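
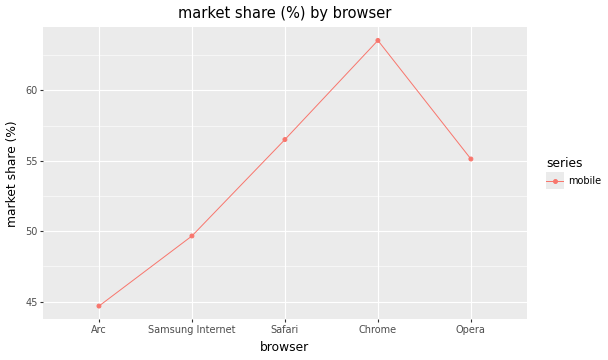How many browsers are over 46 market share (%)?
Above 46: Samsung Internet, Safari, Chrome, Opera.

4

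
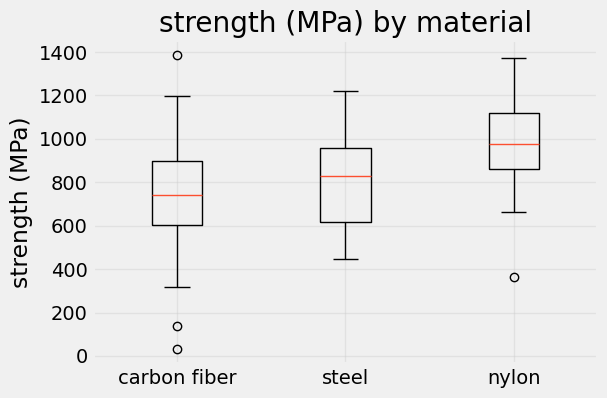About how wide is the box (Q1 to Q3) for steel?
Q3 ≈ 950, Q1 ≈ 625; IQR ≈ 325.

≈ 325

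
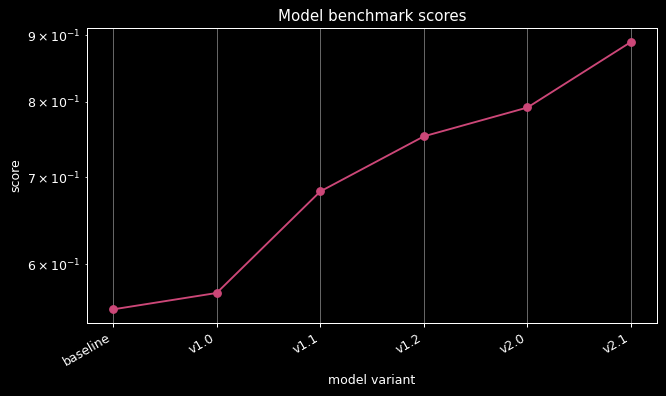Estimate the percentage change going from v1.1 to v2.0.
≈ +14.3%

v1.1 ≈ 0.70, v2.0 ≈ 0.80; (0.80 − 0.70) / 0.70 ≈ +14.3%.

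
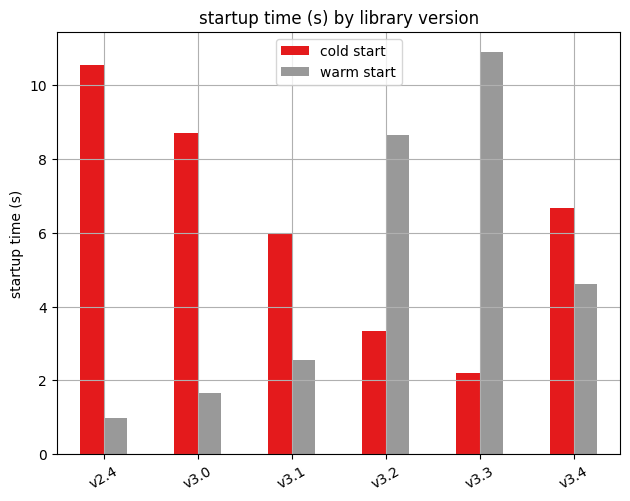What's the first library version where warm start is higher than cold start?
v3.2

v3.1: warm start ≈ 3 vs cold start ≈ 6 (not yet); v3.2: warm start ≈ 9 vs cold start ≈ 3 (first crossover).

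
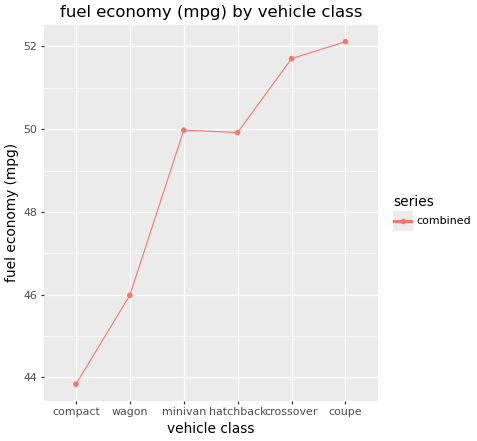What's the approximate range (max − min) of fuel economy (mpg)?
≈ 8

Max coupe ≈ 52, min compact ≈ 44; range ≈ 8.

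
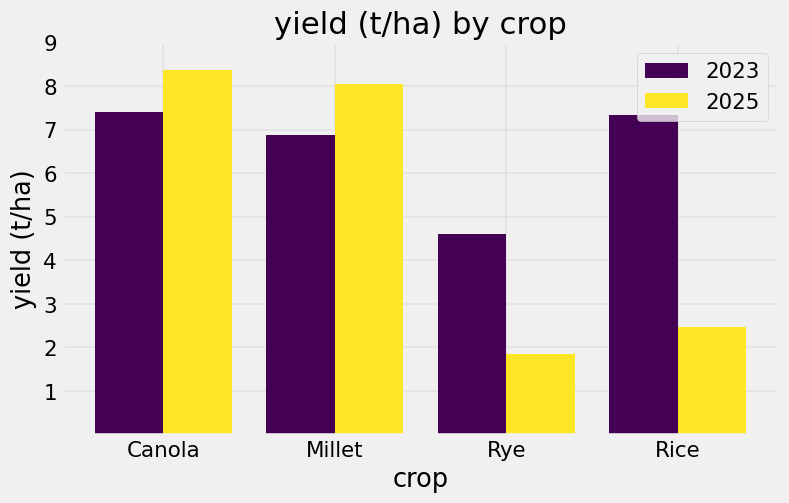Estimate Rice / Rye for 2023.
≈ 1.4×

Rice ≈ 7, Rye ≈ 5; 7/5 ≈ 1.4.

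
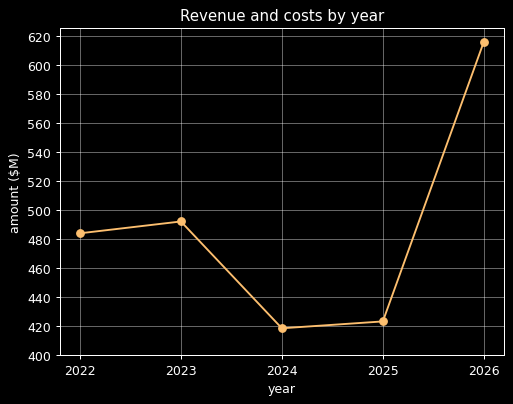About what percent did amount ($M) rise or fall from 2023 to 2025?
≈ -16%

2023 ≈ 500, 2025 ≈ 420; (420 − 500) / 500 ≈ -16%.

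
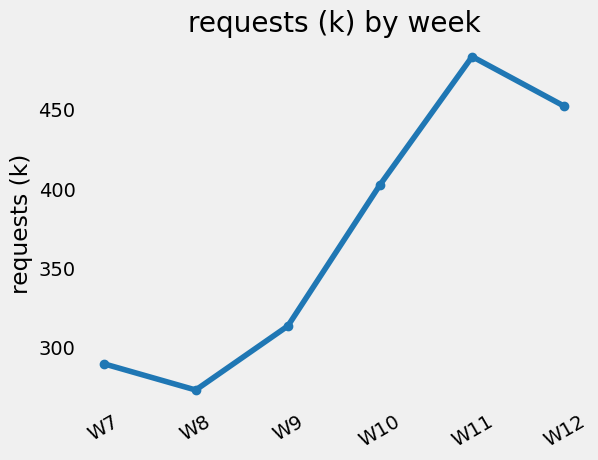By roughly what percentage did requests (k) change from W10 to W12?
W10 ≈ 400, W12 ≈ 460; (460 − 400) / 400 ≈ +15%.

≈ +15%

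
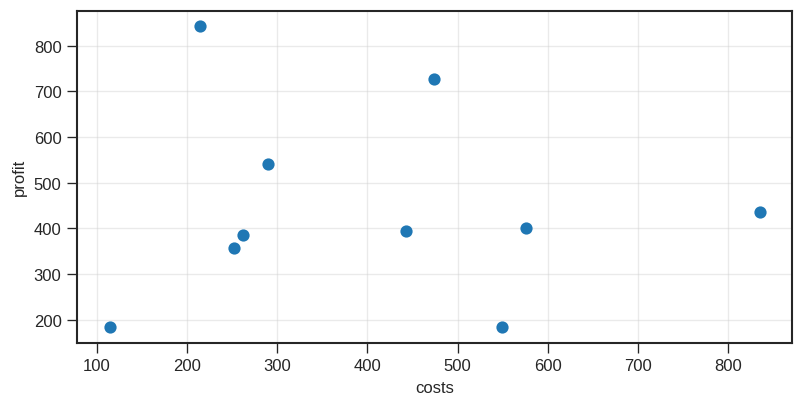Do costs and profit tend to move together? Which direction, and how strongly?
Points are roughly uncorrelated; weak (|r| ≈ 0.1).

no clear correlation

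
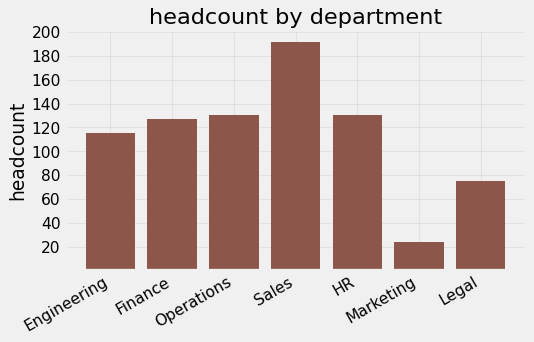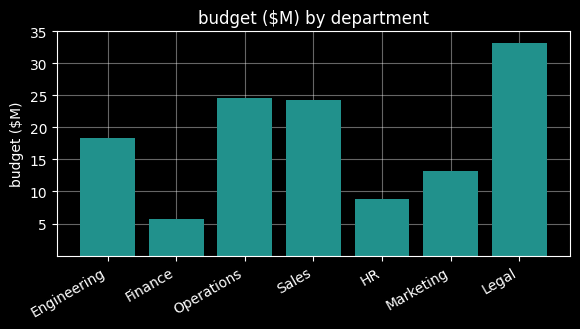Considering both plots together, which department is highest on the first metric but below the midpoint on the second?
HR

Chart 2 median budget ($M) ≈ 20; below-median departments: Finance, HR, Marketing. Among those, HR has the highest headcount (≈ 140).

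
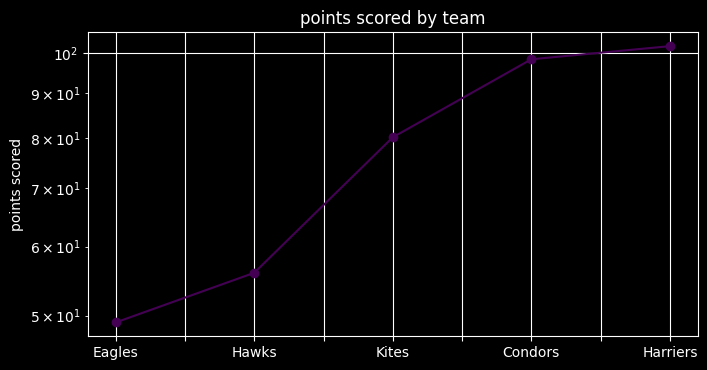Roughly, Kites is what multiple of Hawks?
≈ 1.45×

Kites ≈ 80, Hawks ≈ 55; 80/55 ≈ 1.45.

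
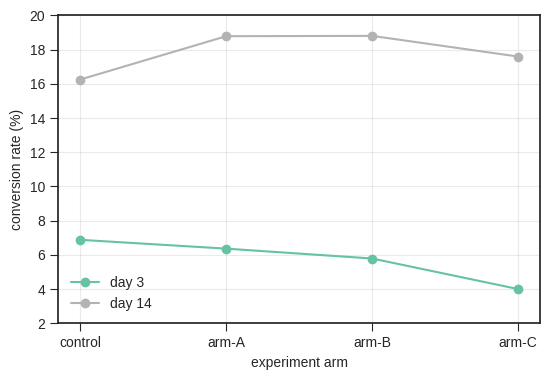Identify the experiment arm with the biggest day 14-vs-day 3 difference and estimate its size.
arm-C, ≈ 14 %

arm-C: day 14 ≈ 18, day 3 ≈ 4 → gap ≈ 14. Next-largest (arm-B) is only ≈ 12.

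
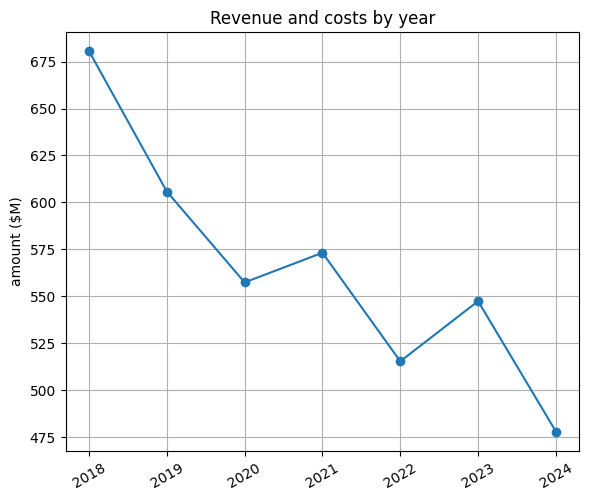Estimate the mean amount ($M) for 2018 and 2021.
≈ 630

(680 + 580) / 2 ≈ 630.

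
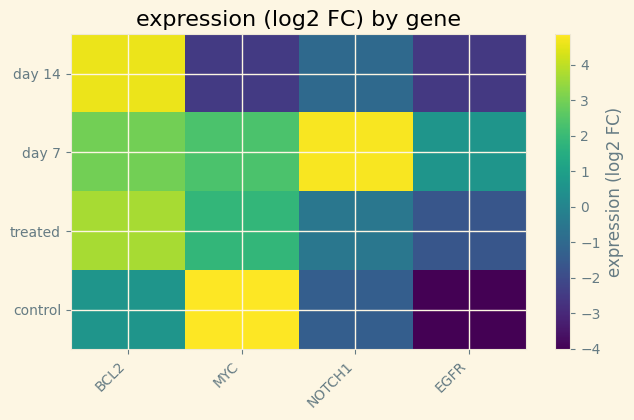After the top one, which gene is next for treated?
MYC

Top 3 for treated: BCL2 ≈ 4, MYC ≈ 2, NOTCH1 ≈ 0.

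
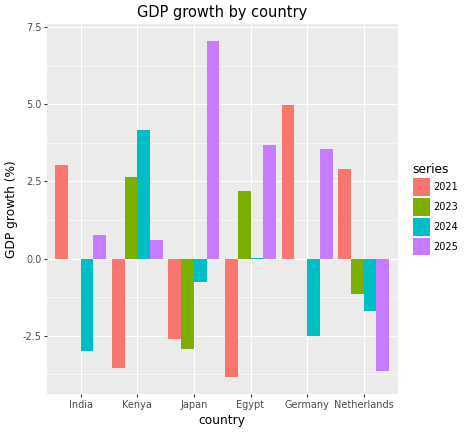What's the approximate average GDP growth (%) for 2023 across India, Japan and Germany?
≈ -1

(0 + -3 + 0) / 3 ≈ -1.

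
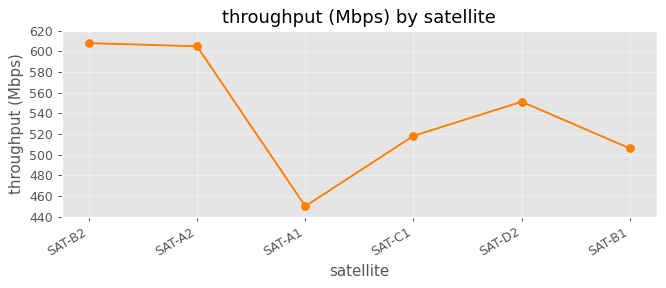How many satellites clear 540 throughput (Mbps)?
3

Above 540: SAT-B2, SAT-A2, SAT-D2.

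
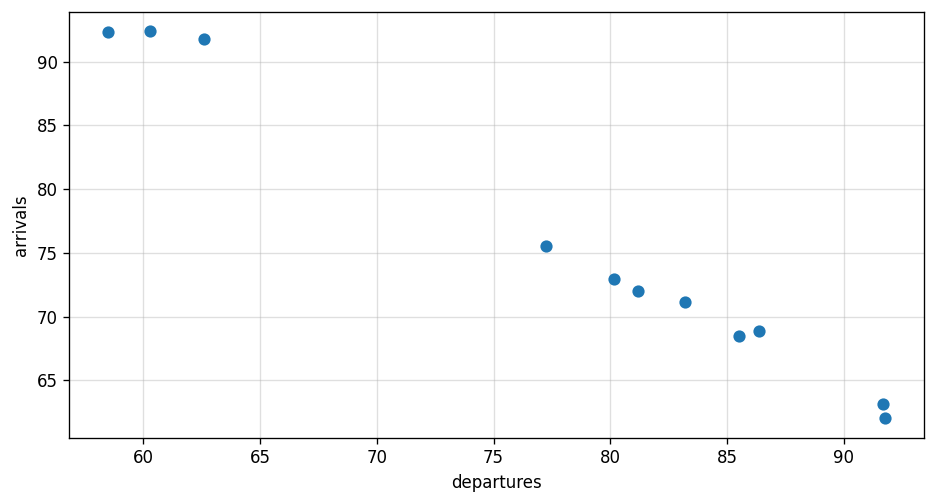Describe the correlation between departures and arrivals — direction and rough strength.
negative, strong

Points are negatively correlated; strong (|r| ≈ 1.0).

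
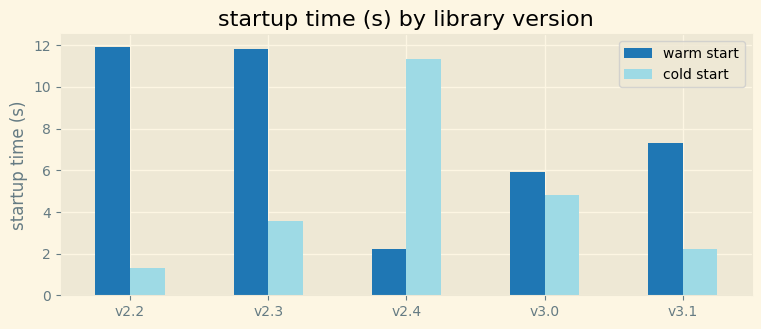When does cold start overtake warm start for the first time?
v2.4

v2.3: cold start ≈ 4 vs warm start ≈ 12 (not yet); v2.4: cold start ≈ 11 vs warm start ≈ 2 (first crossover).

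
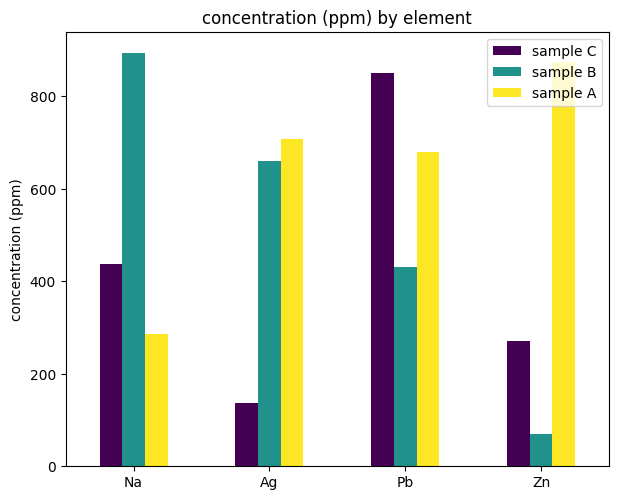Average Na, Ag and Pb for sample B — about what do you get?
≈ 667

(900 + 700 + 400) / 3 ≈ 667.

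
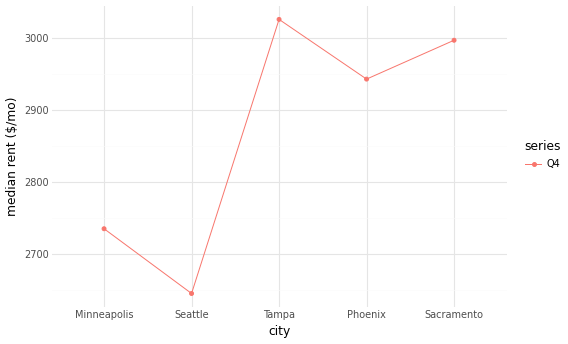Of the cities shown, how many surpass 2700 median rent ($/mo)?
4

Above 2700: Minneapolis, Tampa, Phoenix, Sacramento.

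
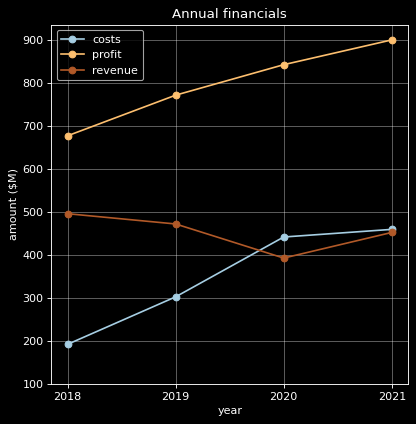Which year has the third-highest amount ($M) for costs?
2019

Top 4 for costs: 2021 ≈ 500, 2020 ≈ 400, 2019 ≈ 300, 2018 ≈ 200.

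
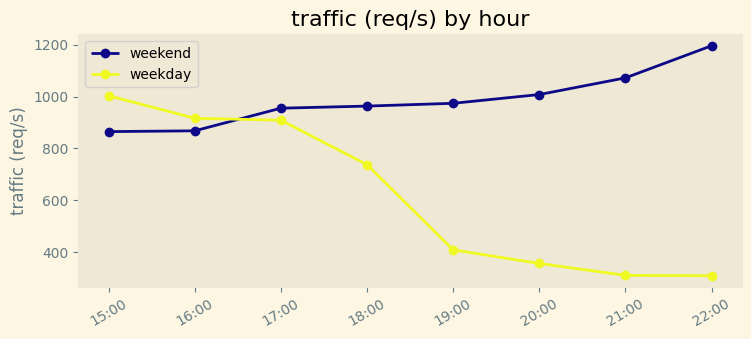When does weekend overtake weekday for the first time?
17:00

16:00: weekend ≈ 900 vs weekday ≈ 900 (not yet); 17:00: weekend ≈ 1000 vs weekday ≈ 900 (first crossover).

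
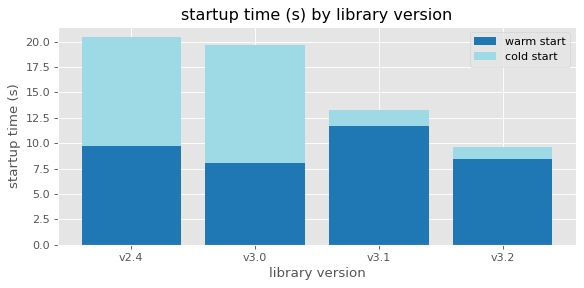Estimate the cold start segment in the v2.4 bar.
cold start top ≈ 20, bottom ≈ 10; segment ≈ 10.

≈ 10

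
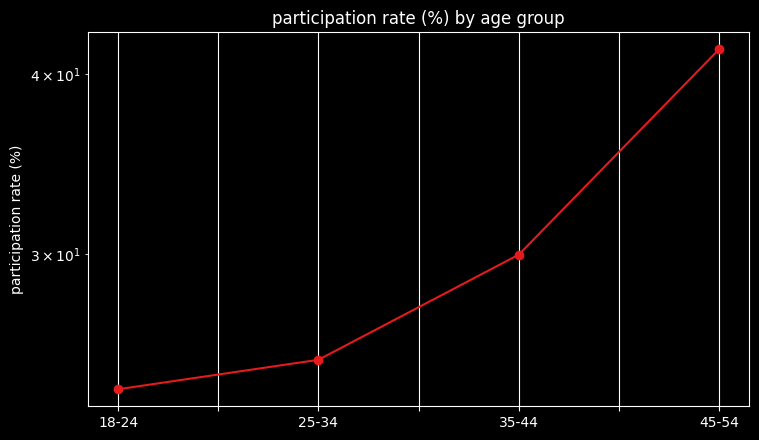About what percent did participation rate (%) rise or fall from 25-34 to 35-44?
≈ +15.4%

25-34 ≈ 26, 35-44 ≈ 30; (30 − 26) / 26 ≈ +15.4%.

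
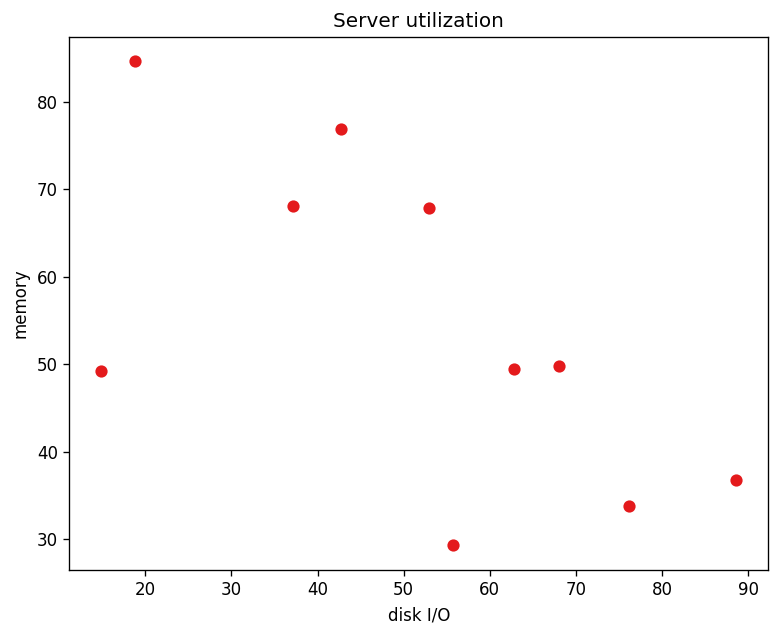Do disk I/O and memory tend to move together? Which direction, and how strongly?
negative, moderate

Points are negatively correlated; moderate (|r| ≈ 0.6).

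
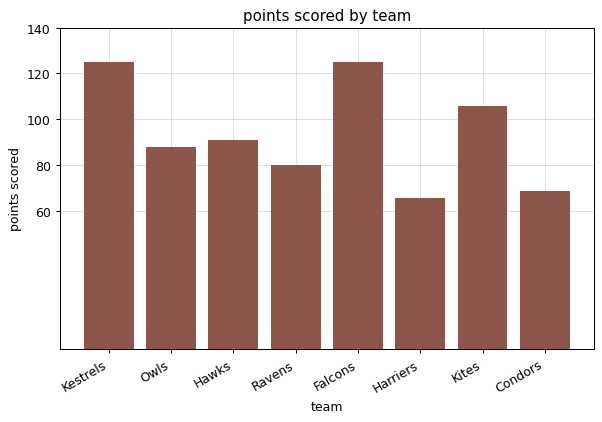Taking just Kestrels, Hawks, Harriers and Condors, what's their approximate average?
(120 + 100 + 60 + 60) / 4 ≈ 85.

≈ 85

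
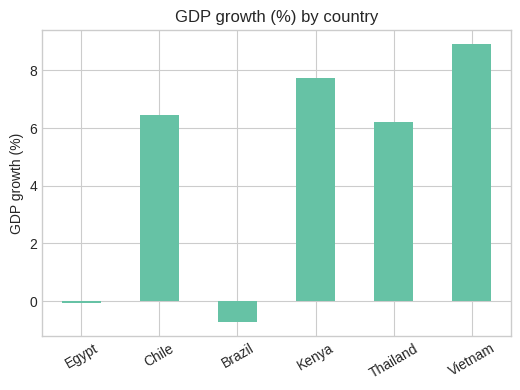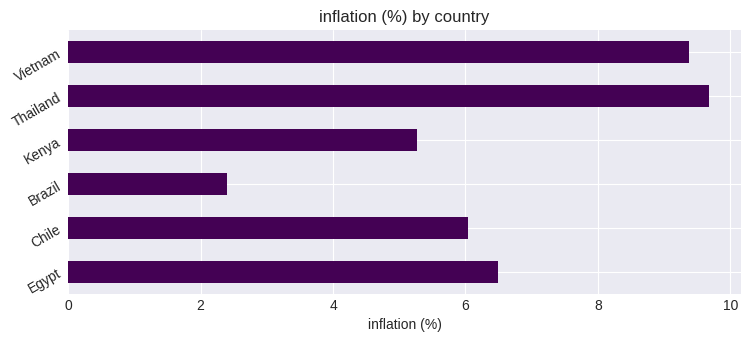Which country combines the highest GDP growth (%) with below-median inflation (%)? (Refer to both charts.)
Chart 2 median inflation (%) ≈ 6; below-median countries: Chile, Brazil, Kenya. Among those, Kenya has the highest GDP growth (%) (≈ 8).

Kenya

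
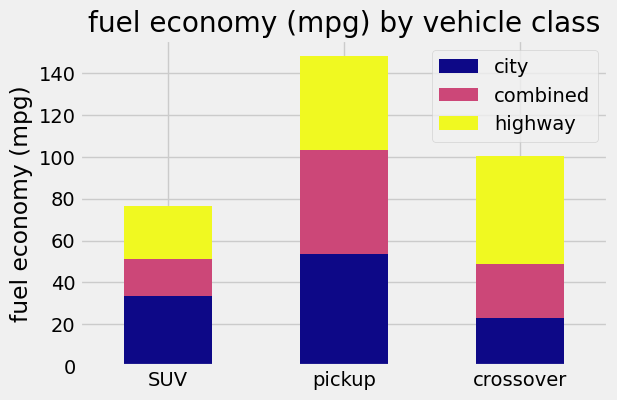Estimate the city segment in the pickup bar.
city top ≈ 60, bottom ≈ 0; segment ≈ 60.

≈ 60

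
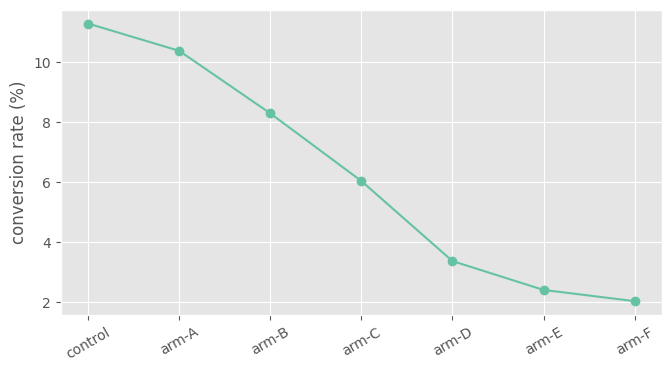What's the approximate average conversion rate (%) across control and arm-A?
≈ 10

(11 + 10) / 2 ≈ 10.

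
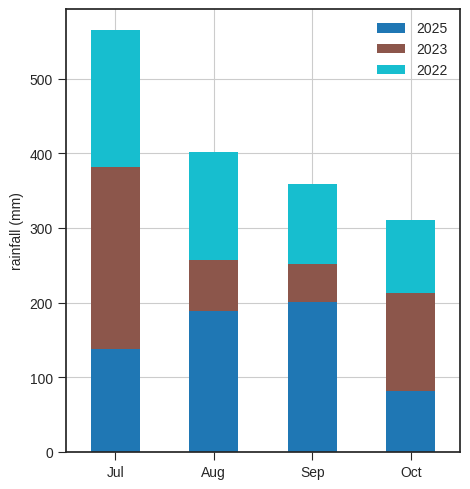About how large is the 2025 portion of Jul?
2025 top ≈ 150, bottom ≈ 0; segment ≈ 150.

≈ 150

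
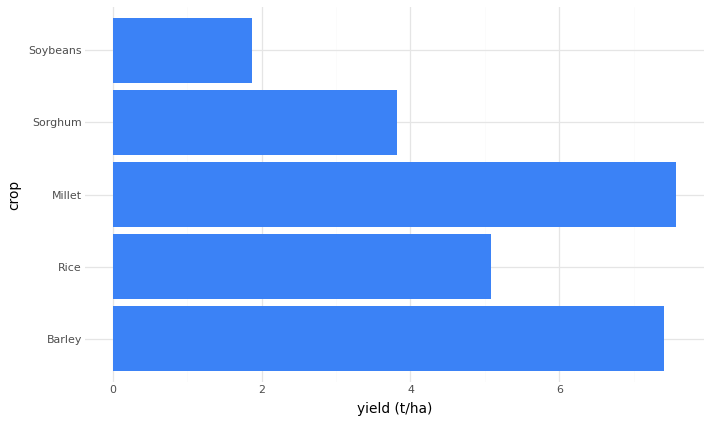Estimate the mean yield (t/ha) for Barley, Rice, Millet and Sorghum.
(7 + 5 + 8 + 4) / 4 ≈ 6.

≈ 6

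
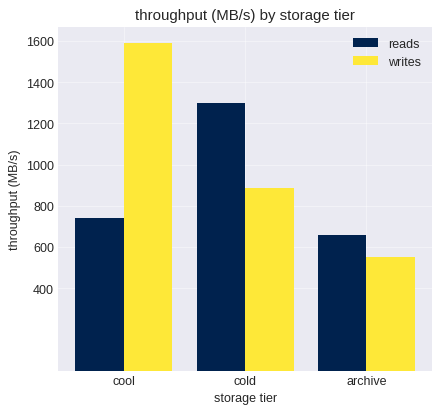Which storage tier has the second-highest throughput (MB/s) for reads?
cool

Top 3 for reads: cold ≈ 1400, cool ≈ 800, archive ≈ 600.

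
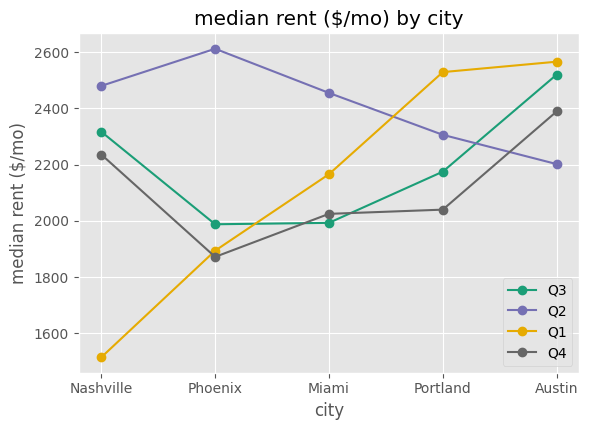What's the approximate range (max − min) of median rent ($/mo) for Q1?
Max Austin ≈ 2600, min Nashville ≈ 1500; range ≈ 1100.

≈ 1100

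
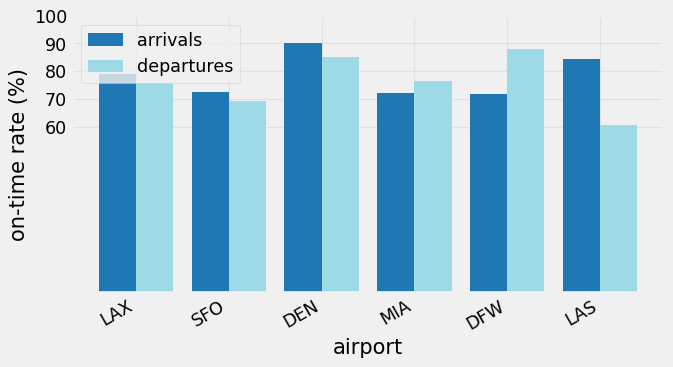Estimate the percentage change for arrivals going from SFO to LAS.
SFO ≈ 70, LAS ≈ 80; (80 − 70) / 70 ≈ +14.3%.

≈ +14.3%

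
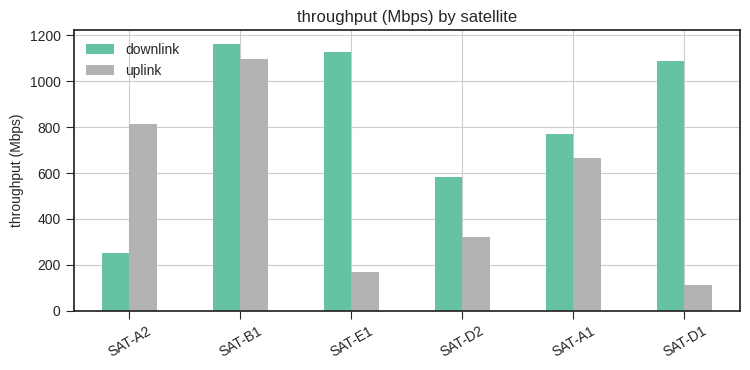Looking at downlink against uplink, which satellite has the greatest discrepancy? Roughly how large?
SAT-D1, ≈ 1000 Mbps

SAT-D1: downlink ≈ 1100, uplink ≈ 100 → gap ≈ 1000. Next-largest (SAT-E1) is only ≈ 900.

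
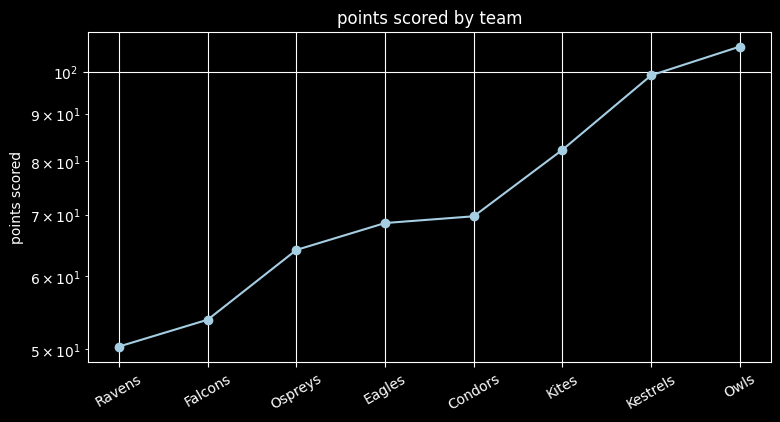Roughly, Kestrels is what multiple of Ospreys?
Kestrels ≈ 100, Ospreys ≈ 65; 100/65 ≈ 1.54.

≈ 1.54×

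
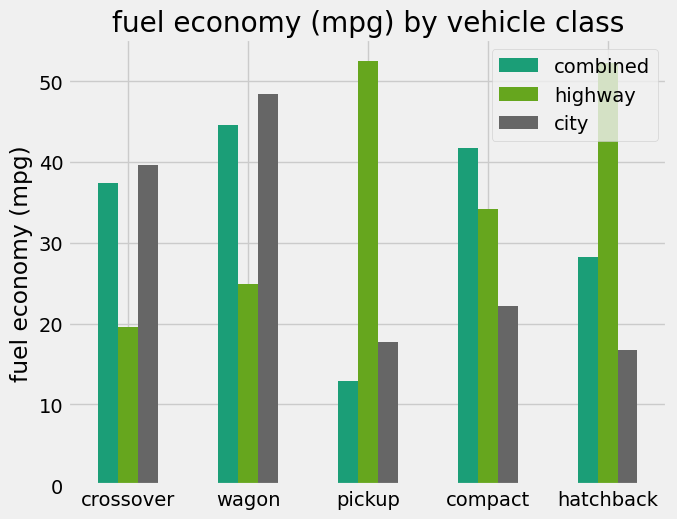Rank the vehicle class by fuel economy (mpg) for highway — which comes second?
Top 3 for highway: pickup ≈ 55, hatchback ≈ 50, compact ≈ 35.

hatchback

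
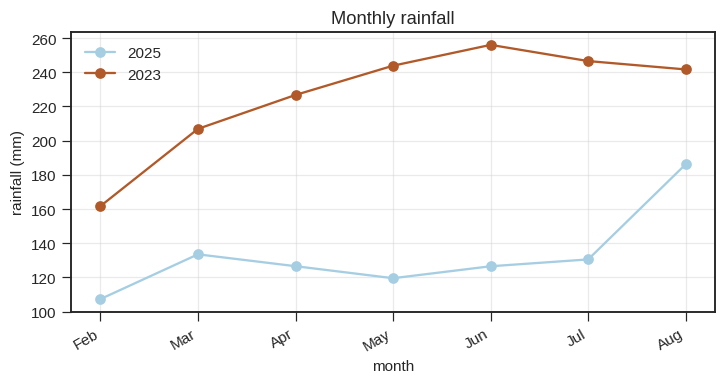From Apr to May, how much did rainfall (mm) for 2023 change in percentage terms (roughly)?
≈ +9.1%

Apr ≈ 220, May ≈ 240; (240 − 220) / 220 ≈ +9.1%.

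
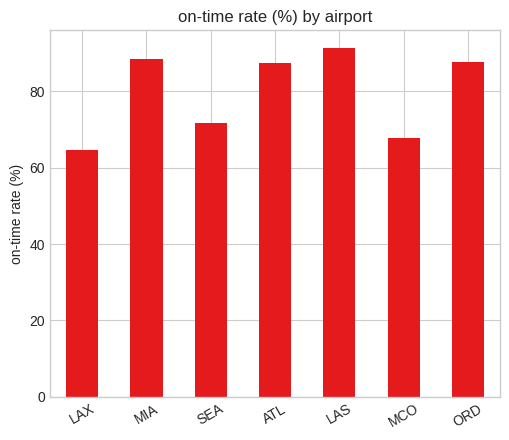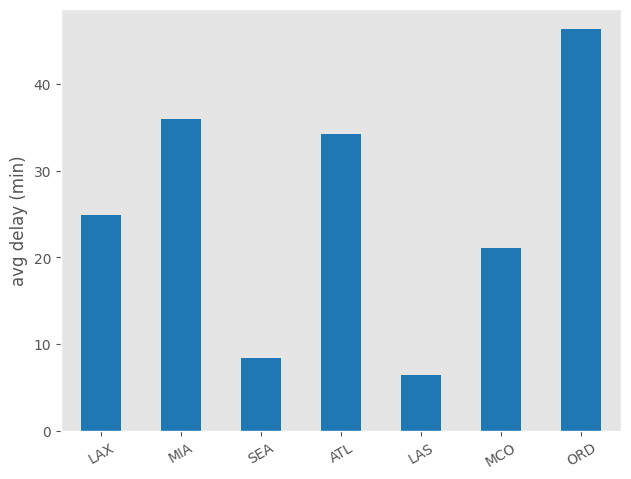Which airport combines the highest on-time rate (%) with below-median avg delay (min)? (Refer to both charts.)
LAS

Chart 2 median avg delay (min) ≈ 25; below-median airports: SEA, LAS, MCO. Among those, LAS has the highest on-time rate (%) (≈ 90).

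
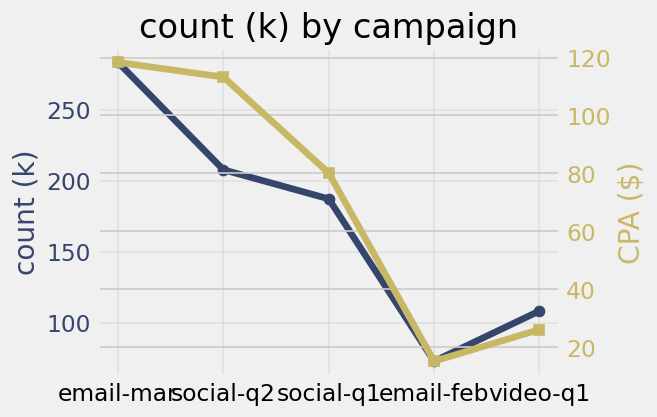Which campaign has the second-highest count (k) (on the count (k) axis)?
social-q2

Top 3 (on the count (k) axis): email-mar ≈ 280, social-q2 ≈ 200, social-q1 ≈ 180.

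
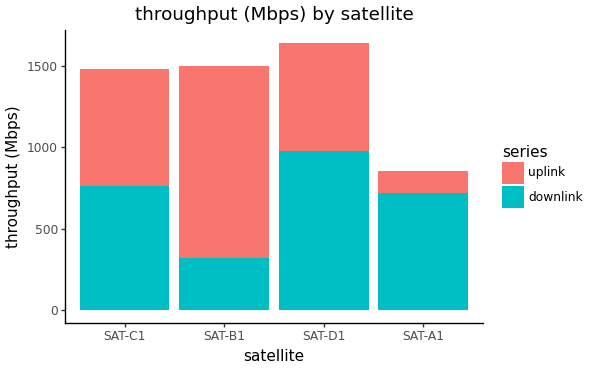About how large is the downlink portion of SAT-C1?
downlink top ≈ 800, bottom ≈ 0; segment ≈ 800.

≈ 800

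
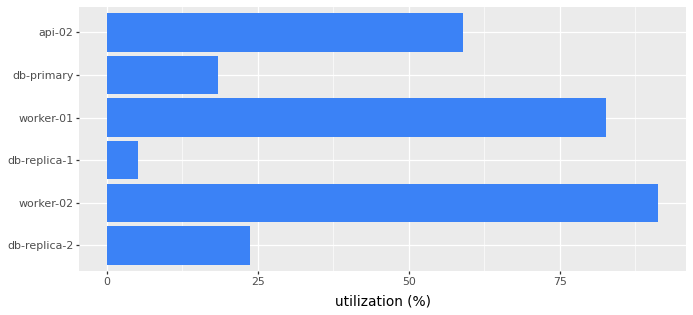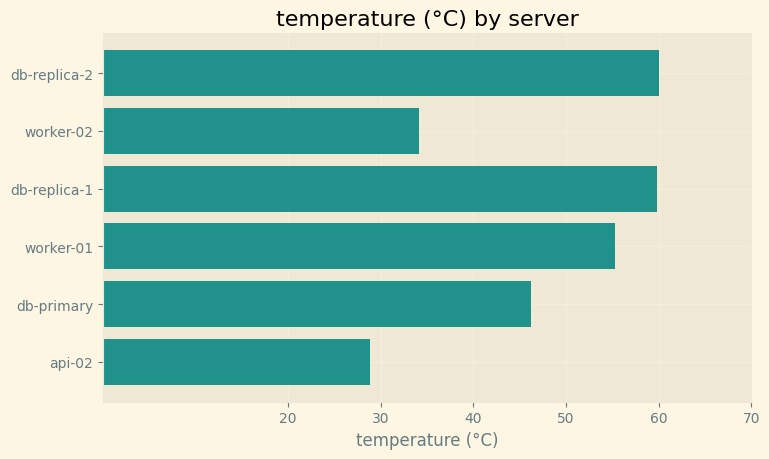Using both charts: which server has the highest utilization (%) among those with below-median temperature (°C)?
Chart 2 median temperature (°C) ≈ 50; below-median servers: worker-02, db-primary, api-02. Among those, worker-02 has the highest utilization (%) (≈ 90).

worker-02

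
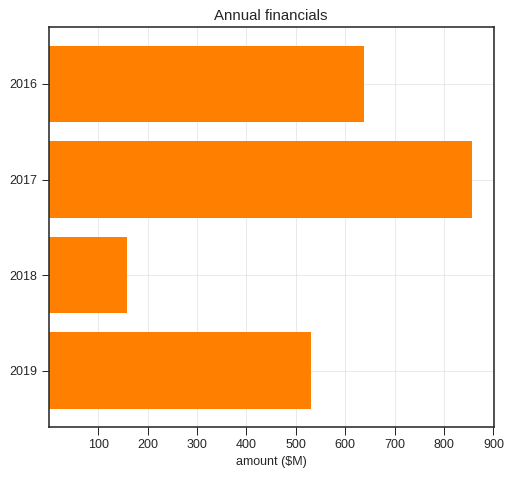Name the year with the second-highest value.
2016

Top 3: 2017 ≈ 900, 2016 ≈ 600, 2019 ≈ 500.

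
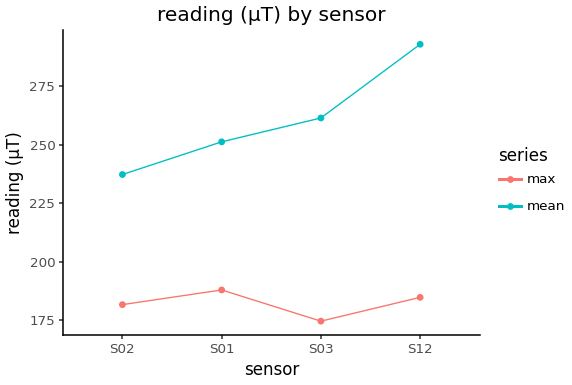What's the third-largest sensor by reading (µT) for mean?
S01

Top 4 for mean: S12 ≈ 290, S03 ≈ 260, S01 ≈ 250, S02 ≈ 240.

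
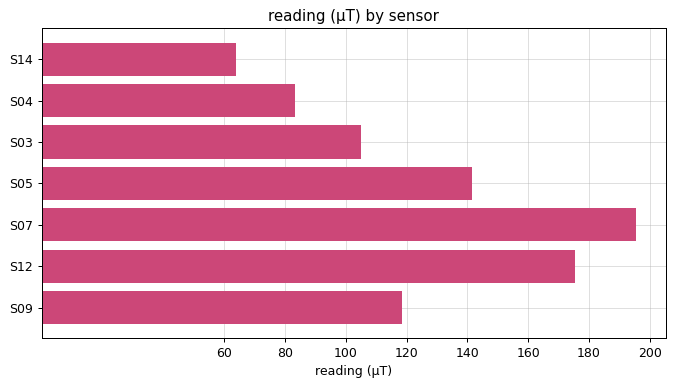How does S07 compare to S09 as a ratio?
≈ 1.67×

S07 ≈ 200, S09 ≈ 120; 200/120 ≈ 1.67.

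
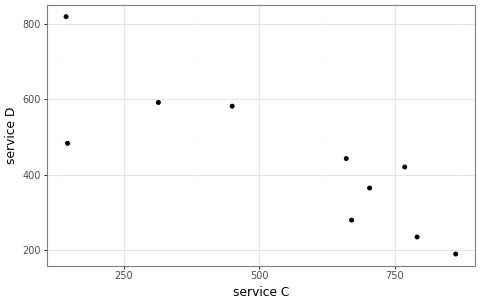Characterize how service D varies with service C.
Points are negatively correlated; strong (|r| ≈ 0.8).

negative, strong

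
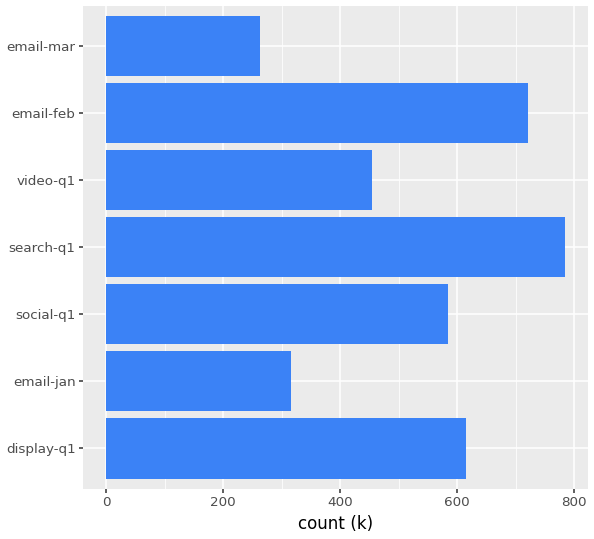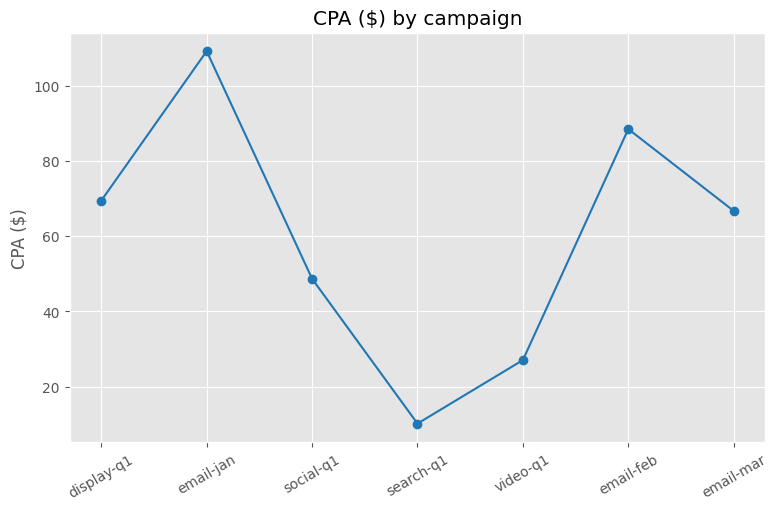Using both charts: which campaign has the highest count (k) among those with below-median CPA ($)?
Chart 2 median CPA ($) ≈ 60; below-median campaigns: social-q1, search-q1, video-q1. Among those, search-q1 has the highest count (k) (≈ 800).

search-q1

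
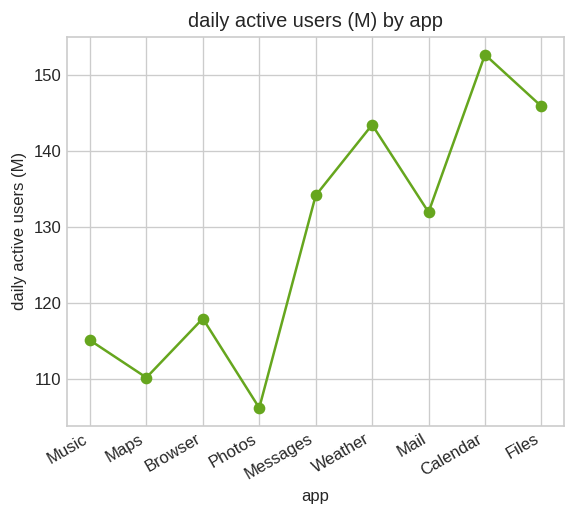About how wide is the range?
≈ 50

Max Calendar ≈ 155, min Photos ≈ 105; range ≈ 50.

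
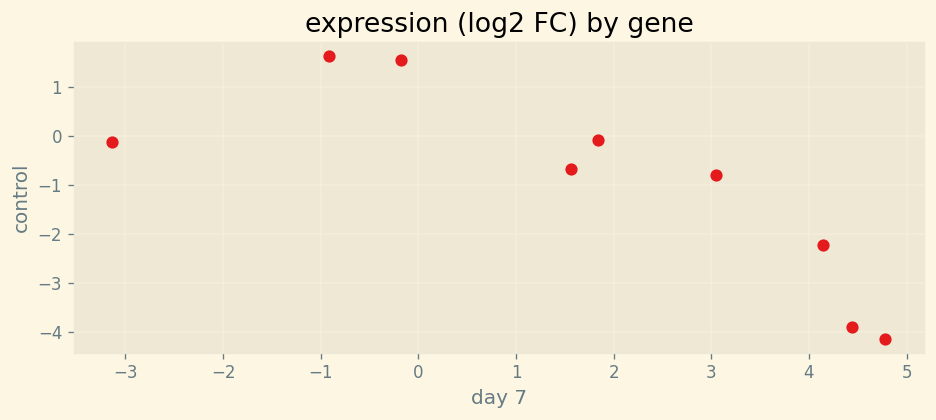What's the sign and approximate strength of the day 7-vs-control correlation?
Points are negatively correlated; strong (|r| ≈ 0.8).

negative, strong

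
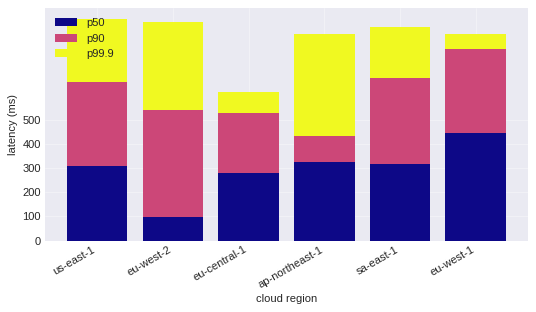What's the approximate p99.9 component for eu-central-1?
p99.9 top ≈ 600, bottom ≈ 500; segment ≈ 100.

≈ 100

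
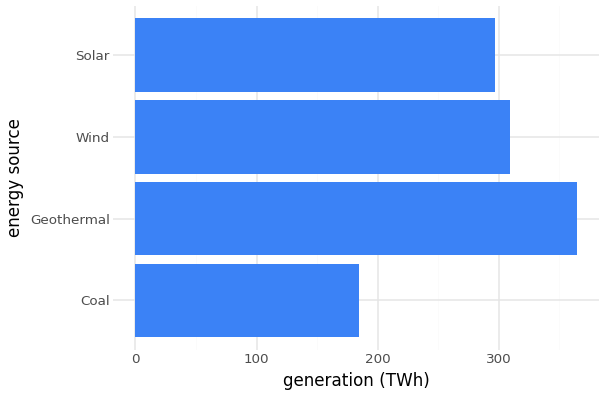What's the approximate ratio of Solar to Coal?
Solar ≈ 300, Coal ≈ 200; 300/200 ≈ 1.5.

≈ 1.5×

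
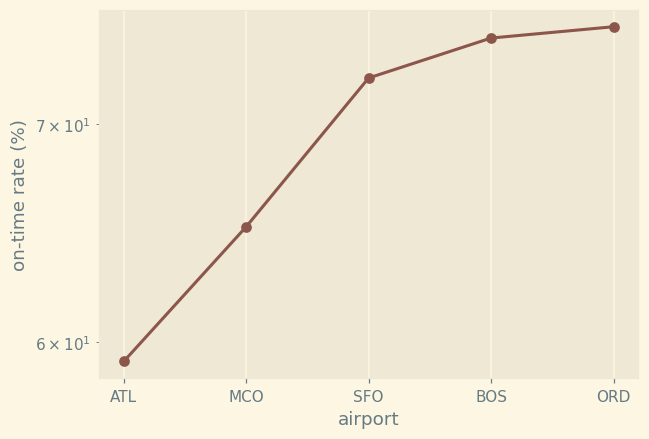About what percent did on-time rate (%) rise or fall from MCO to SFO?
≈ +9.1%

MCO ≈ 66, SFO ≈ 72; (72 − 66) / 66 ≈ +9.1%.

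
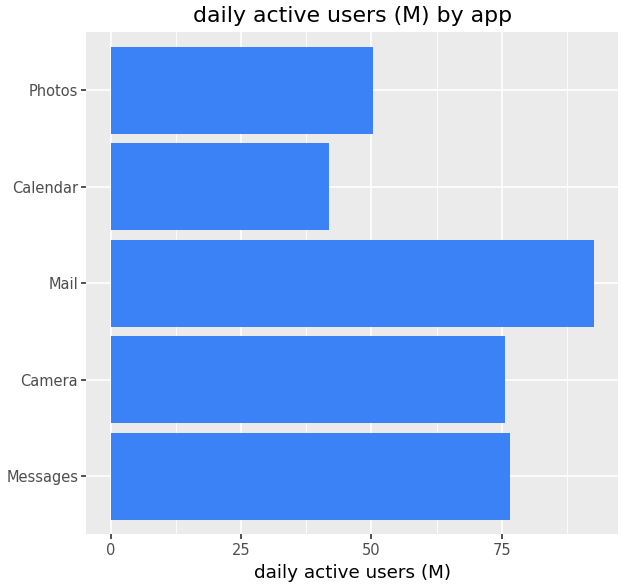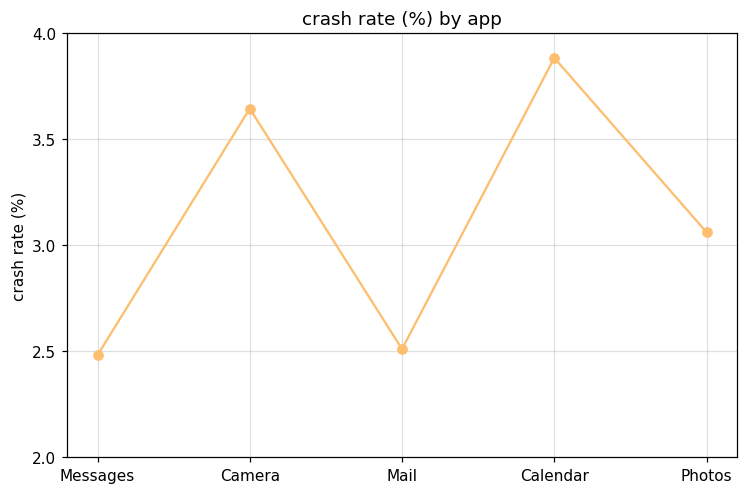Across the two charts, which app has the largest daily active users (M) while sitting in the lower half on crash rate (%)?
Chart 2 median crash rate (%) ≈ 3; below-median apps: Messages, Mail. Among those, Mail has the highest daily active users (M) (≈ 90).

Mail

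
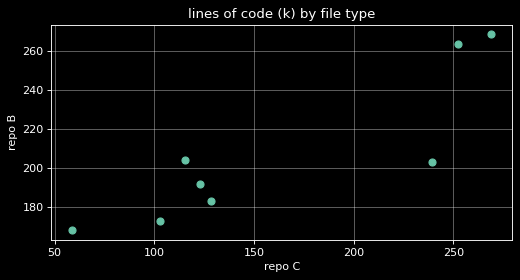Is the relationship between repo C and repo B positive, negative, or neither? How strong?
positive, strong

Points are positively correlated; strong (|r| ≈ 0.9).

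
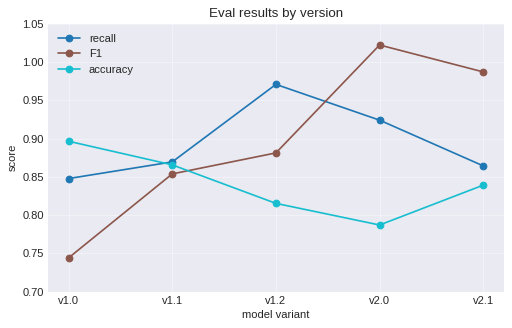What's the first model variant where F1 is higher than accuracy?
v1.1: F1 ≈ 0.85 vs accuracy ≈ 0.85 (not yet); v1.2: F1 ≈ 0.90 vs accuracy ≈ 0.80 (first crossover).

v1.2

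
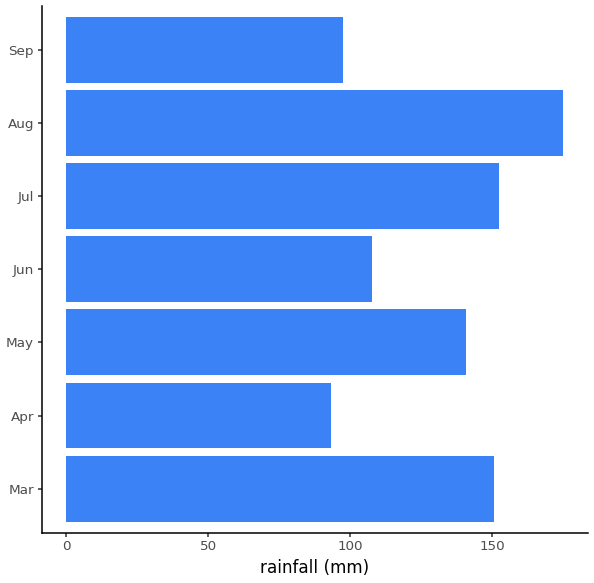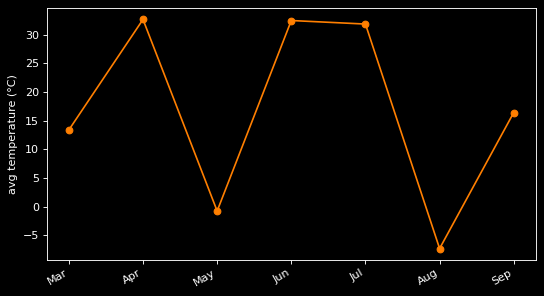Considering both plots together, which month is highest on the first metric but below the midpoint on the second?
Aug

Chart 2 median avg temperature (°C) ≈ 15; below-median months: Mar, May, Aug. Among those, Aug has the highest rainfall (mm) (≈ 180).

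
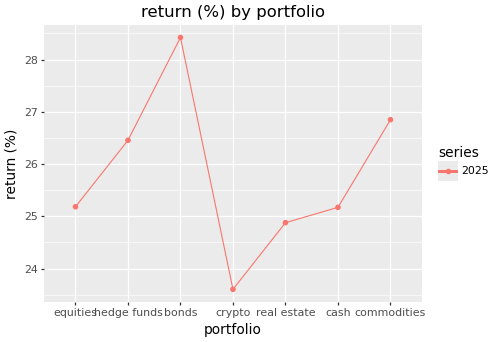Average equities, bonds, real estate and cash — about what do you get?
≈ 25.88

(25.0 + 28.5 + 25.0 + 25.0) / 4 ≈ 25.88.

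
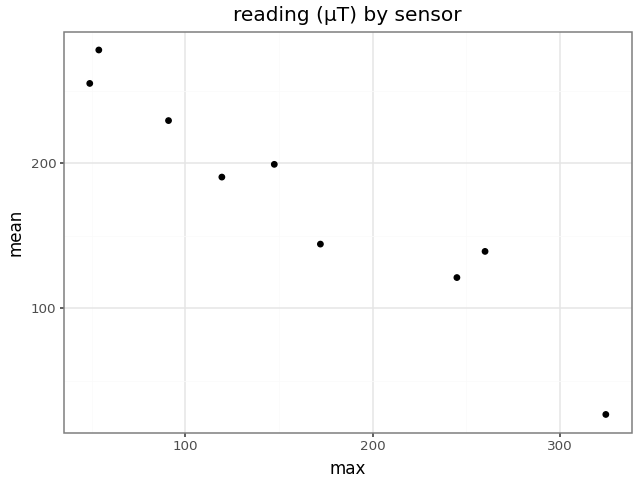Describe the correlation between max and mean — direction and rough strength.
negative, strong

Points are negatively correlated; strong (|r| ≈ 1.0).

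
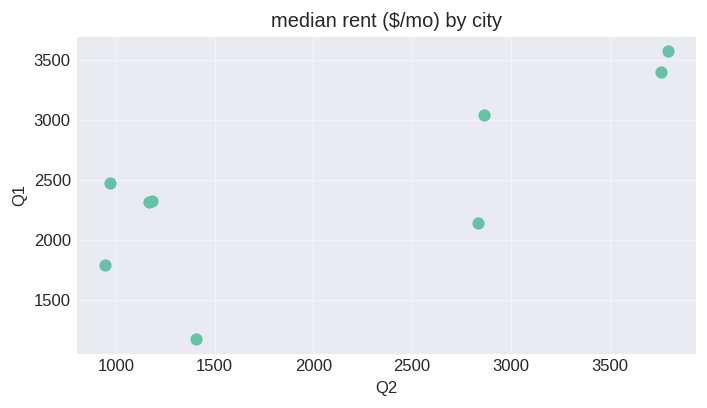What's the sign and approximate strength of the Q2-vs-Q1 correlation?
Points are positively correlated; strong (|r| ≈ 0.8).

positive, strong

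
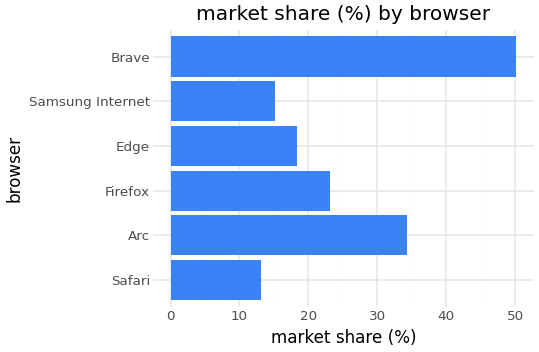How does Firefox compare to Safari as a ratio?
Firefox ≈ 25, Safari ≈ 15; 25/15 ≈ 1.67.

≈ 1.67×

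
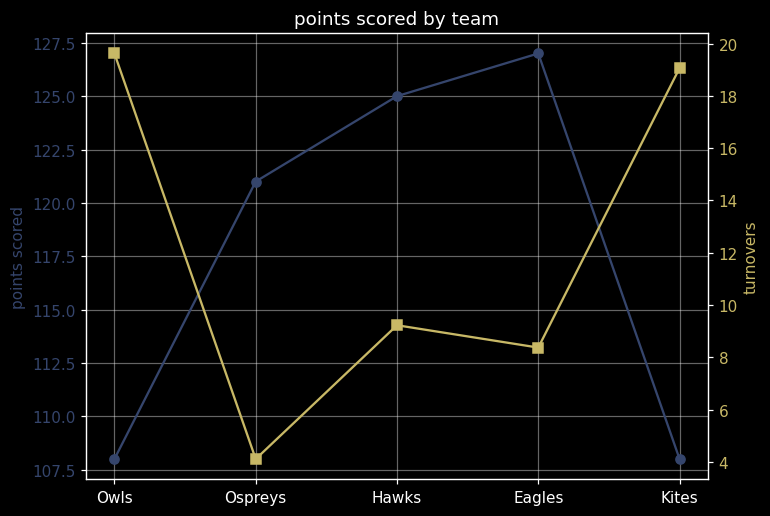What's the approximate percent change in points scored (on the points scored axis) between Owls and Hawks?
Owls ≈ 108, Hawks ≈ 124; (124 − 108) / 108 ≈ +14.8%.

≈ +14.8%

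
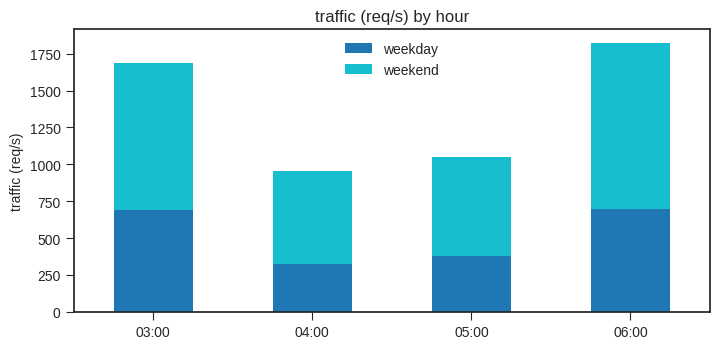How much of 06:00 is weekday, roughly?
≈ 600

weekday top ≈ 600, bottom ≈ 0; segment ≈ 600.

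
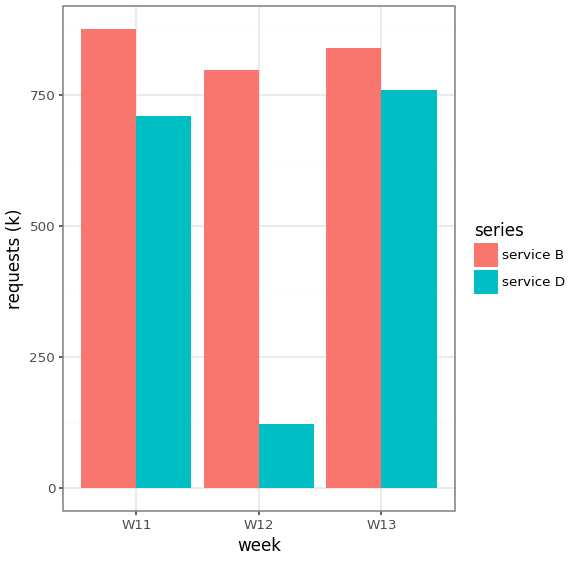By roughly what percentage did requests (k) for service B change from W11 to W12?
≈ -11.1%

W11 ≈ 900, W12 ≈ 800; (800 − 900) / 900 ≈ -11.1%.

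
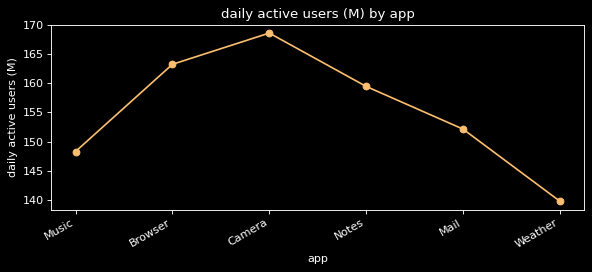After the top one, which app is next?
Top 3: Camera ≈ 170, Browser ≈ 165, Notes ≈ 160.

Browser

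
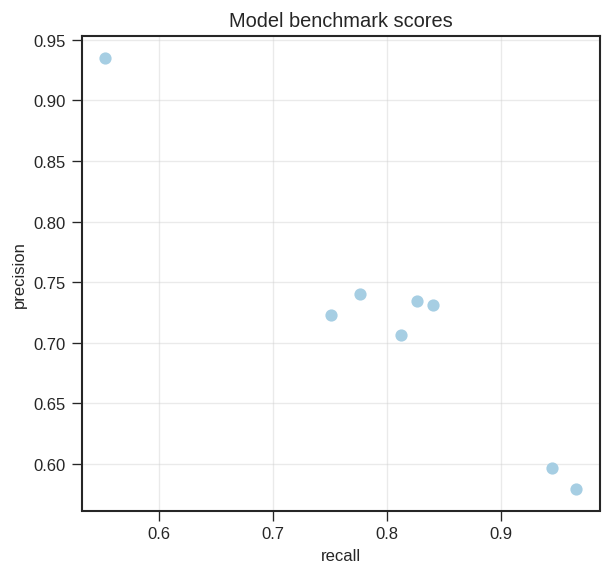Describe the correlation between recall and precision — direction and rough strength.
negative, strong

Points are negatively correlated; strong (|r| ≈ 1.0).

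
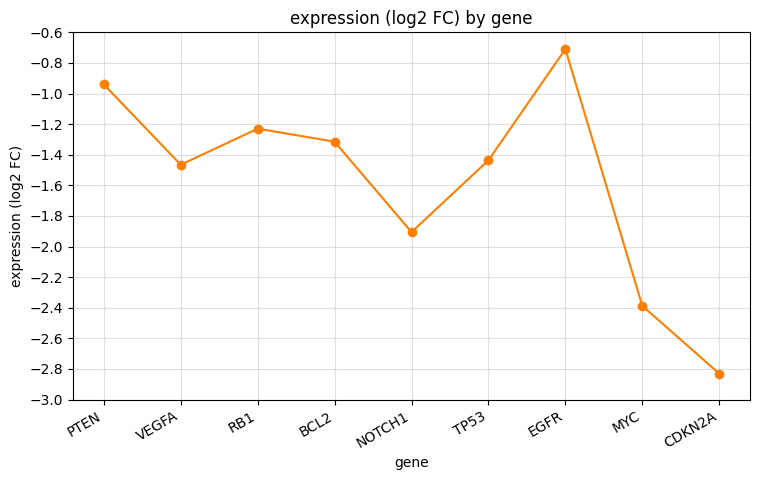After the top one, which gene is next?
Top 3: EGFR ≈ -0.8, PTEN ≈ -1.0, RB1 ≈ -1.2.

PTEN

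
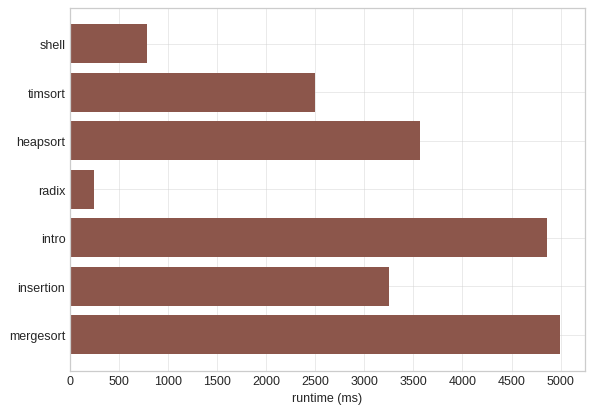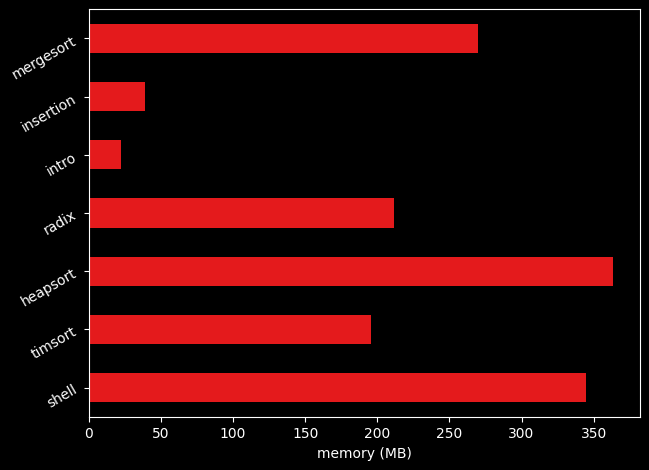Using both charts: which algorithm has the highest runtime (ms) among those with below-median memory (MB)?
intro

Chart 2 median memory (MB) ≈ 200; below-median algorithms: timsort, intro, insertion. Among those, intro has the highest runtime (ms) (≈ 5000).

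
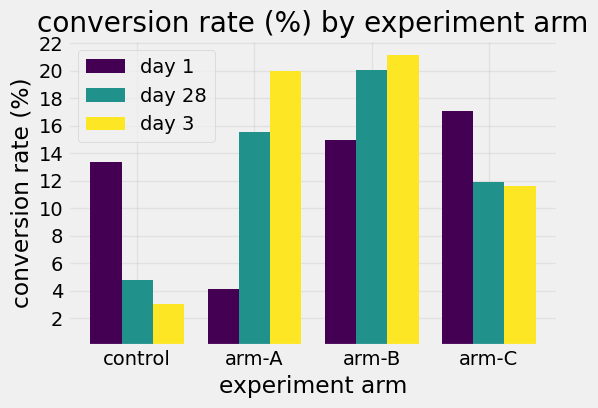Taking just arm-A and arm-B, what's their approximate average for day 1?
≈ 9

(4 + 14) / 2 ≈ 9.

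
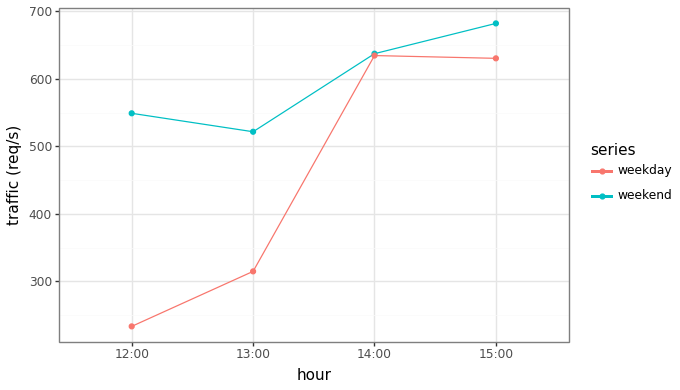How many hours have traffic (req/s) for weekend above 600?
Above 600: 14:00, 15:00.

2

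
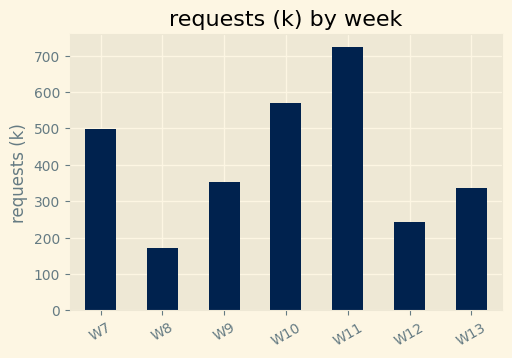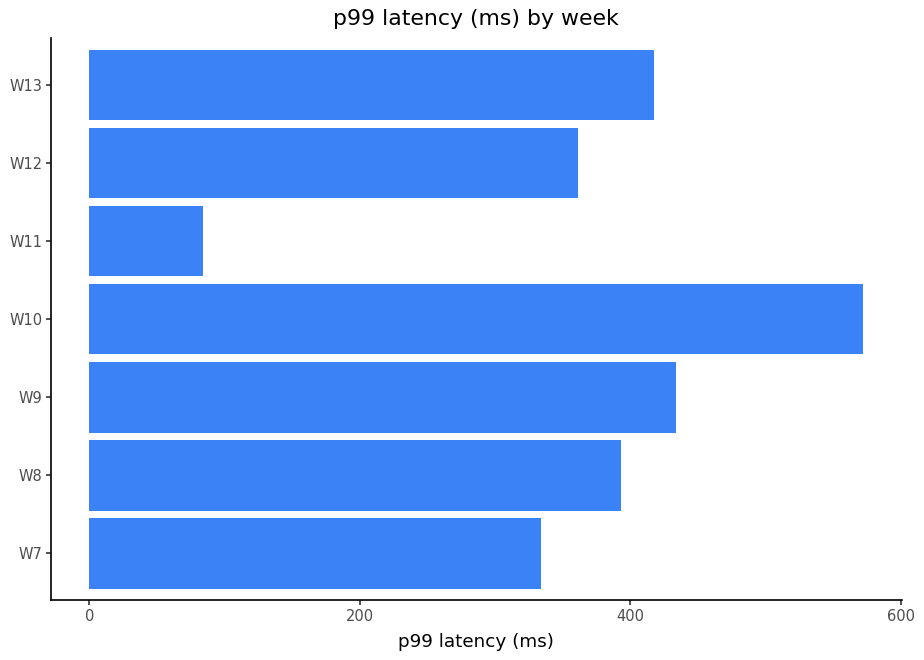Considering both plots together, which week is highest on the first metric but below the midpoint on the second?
Chart 2 median p99 latency (ms) ≈ 400; below-median weeks: W7, W11, W12. Among those, W11 has the highest requests (k) (≈ 700).

W11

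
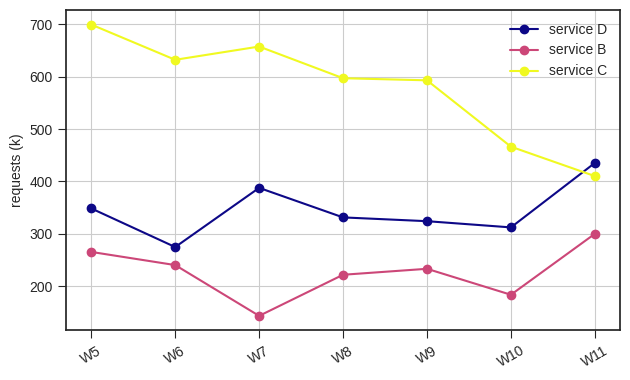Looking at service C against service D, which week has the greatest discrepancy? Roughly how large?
W6: service C ≈ 650, service D ≈ 250 → gap ≈ 400. Next-largest (W5) is only ≈ 350.

W6, ≈ 400 k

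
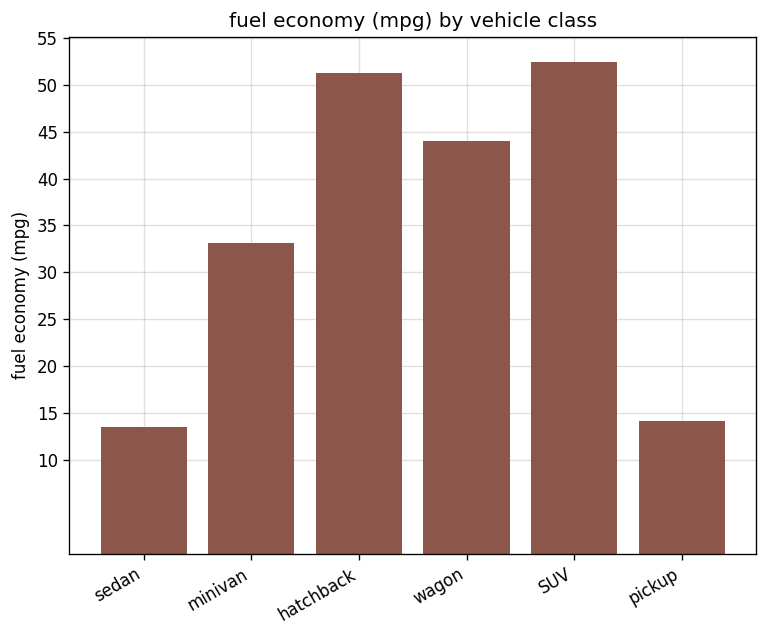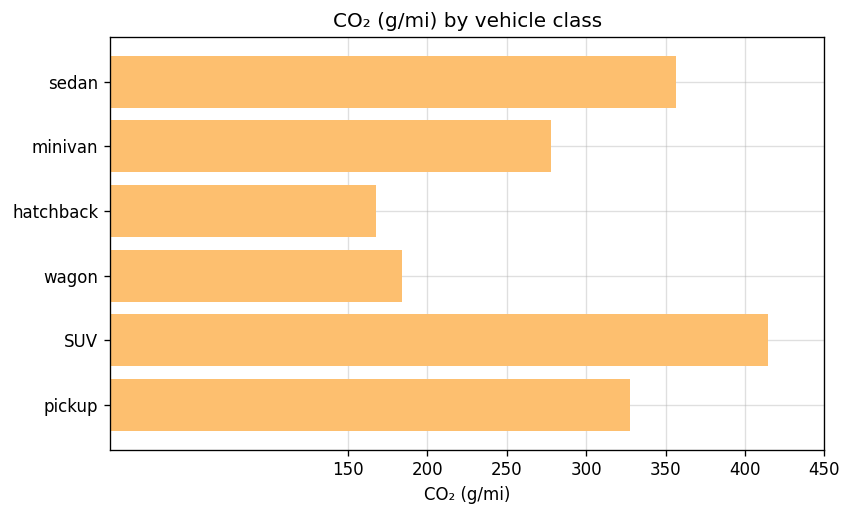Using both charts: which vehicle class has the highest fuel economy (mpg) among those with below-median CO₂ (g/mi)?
Chart 2 median CO₂ (g/mi) ≈ 300; below-median vehicle classes: minivan, hatchback, wagon. Among those, hatchback has the highest fuel economy (mpg) (≈ 50).

hatchback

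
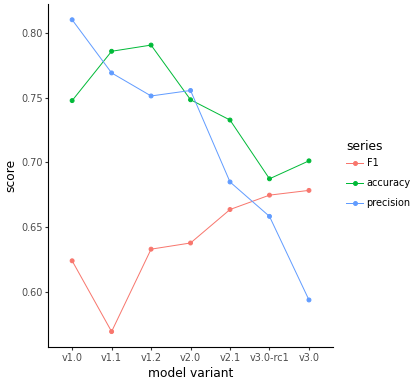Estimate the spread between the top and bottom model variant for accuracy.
Max v1.2 ≈ 0.80, min v3.0-rc1 ≈ 0.70; range ≈ 0.10.

≈ 0.10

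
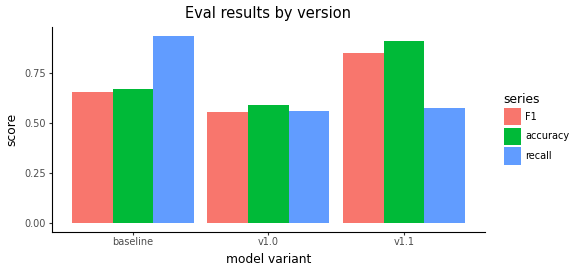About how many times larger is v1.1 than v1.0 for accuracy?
≈ 1.5×

v1.1 ≈ 0.9, v1.0 ≈ 0.6; 0.9/0.6 ≈ 1.5.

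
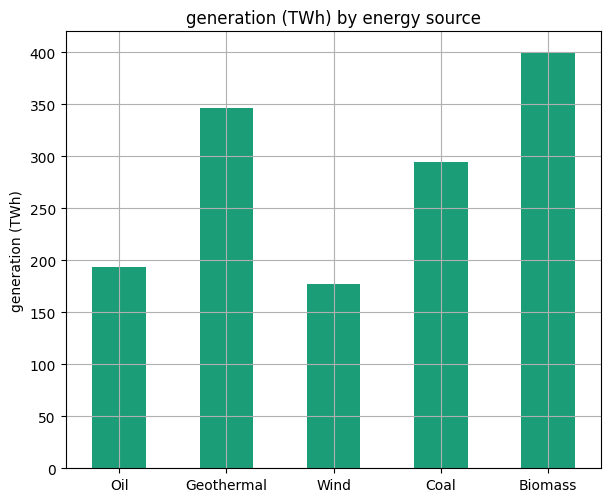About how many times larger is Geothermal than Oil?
Geothermal ≈ 350, Oil ≈ 200; 350/200 ≈ 1.75.

≈ 1.75×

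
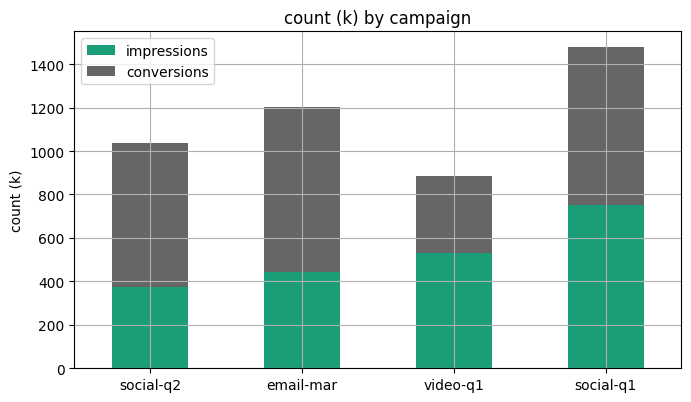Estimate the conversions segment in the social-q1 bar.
≈ 600

conversions top ≈ 1400, bottom ≈ 800; segment ≈ 600.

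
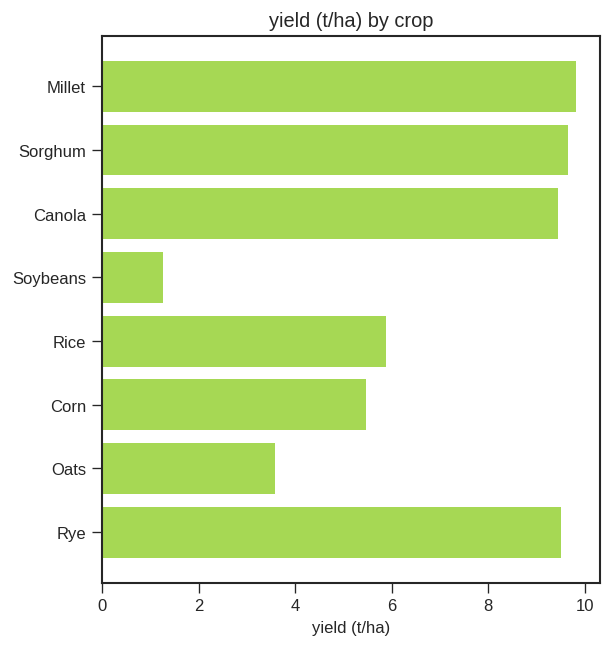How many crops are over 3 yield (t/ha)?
Above 3: Millet, Sorghum, Canola, Rice, Corn, Oats, Rye.

7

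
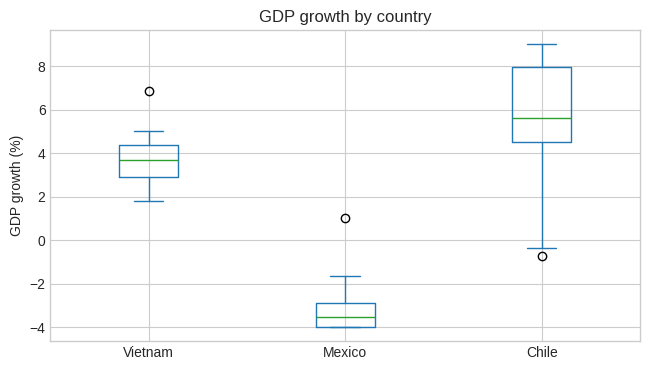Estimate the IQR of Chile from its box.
Q3 ≈ 8, Q1 ≈ 5; IQR ≈ 3.

≈ 3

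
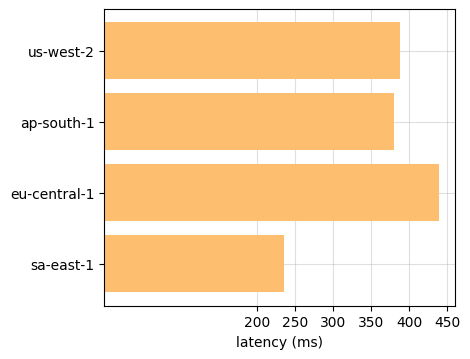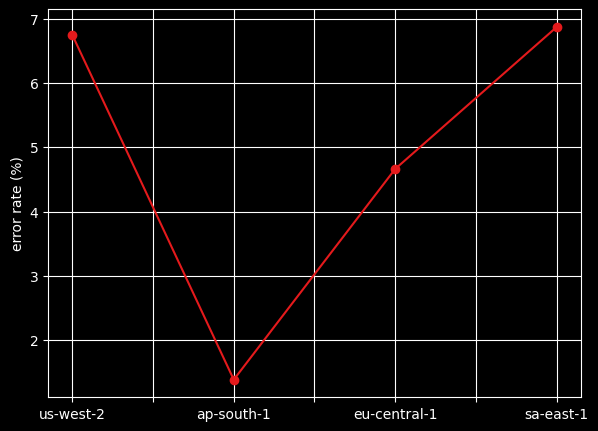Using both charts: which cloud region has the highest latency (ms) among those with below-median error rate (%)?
Chart 2 median error rate (%) ≈ 6; below-median cloud regions: ap-south-1, eu-central-1. Among those, eu-central-1 has the highest latency (ms) (≈ 450).

eu-central-1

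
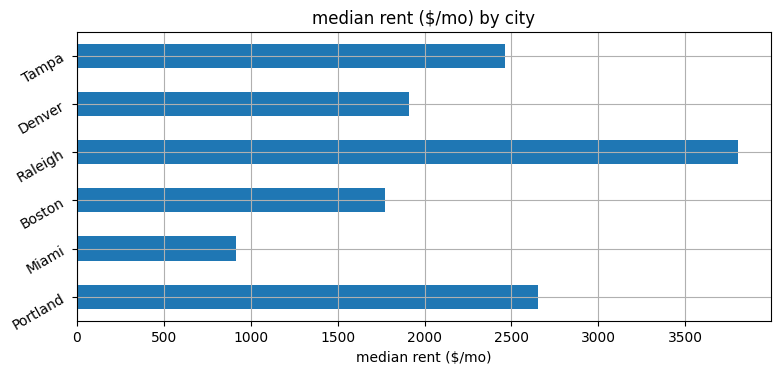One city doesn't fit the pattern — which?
Raleigh

Raleigh ≈ 4000; the rest sit between ≈ 1000 and ≈ 2500.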